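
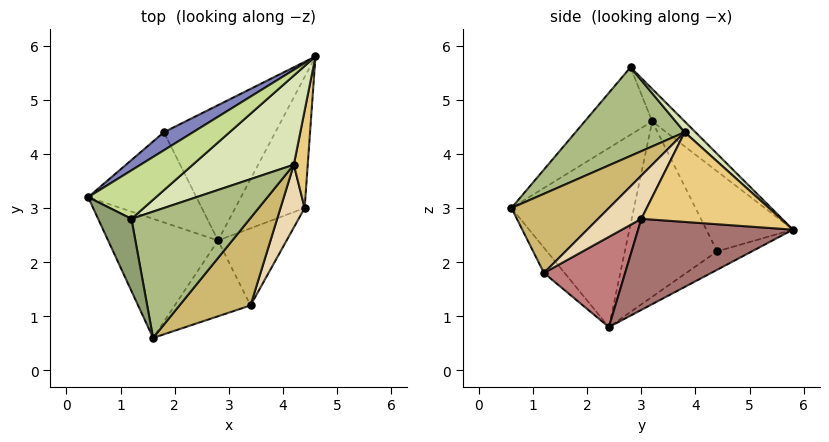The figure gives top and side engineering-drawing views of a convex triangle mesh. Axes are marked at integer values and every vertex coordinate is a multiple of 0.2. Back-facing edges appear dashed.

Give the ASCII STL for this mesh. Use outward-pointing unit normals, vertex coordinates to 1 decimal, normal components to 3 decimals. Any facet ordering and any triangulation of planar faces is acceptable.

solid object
 facet normal -0.850 -0.071 -0.522
  outer loop
   vertex 2.8 2.4 0.8
   vertex 1.6 0.6 3.0
   vertex 0.4 3.2 4.6
  endloop
 endfacet
 facet normal -0.460 0.872 0.168
  outer loop
   vertex 1.8 4.4 2.2
   vertex 0.4 3.2 4.6
   vertex 4.6 5.8 2.6
  endloop
 endfacet
 facet normal -0.850 -0.058 -0.524
  outer loop
   vertex 1.8 4.4 2.2
   vertex 2.8 2.4 0.8
   vertex 0.4 3.2 4.6
  endloop
 endfacet
 facet normal -0.140 0.520 -0.843
  outer loop
   vertex 1.8 4.4 2.2
   vertex 4.6 5.8 2.6
   vertex 2.8 2.4 0.8
  endloop
 endfacet
 facet normal -0.739 -0.566 0.365
  outer loop
   vertex 1.2 2.8 5.6
   vertex 0.4 3.2 4.6
   vertex 1.6 0.6 3.0
  endloop
 endfacet
 facet normal 0.460 -0.642 0.614
  outer loop
   vertex 1.2 2.8 5.6
   vertex 1.6 0.6 3.0
   vertex 4.2 3.8 4.4
  endloop
 endfacet
 facet normal -0.252 0.812 0.526
  outer loop
   vertex 1.2 2.8 5.6
   vertex 4.6 5.8 2.6
   vertex 0.4 3.2 4.6
  endloop
 endfacet
 facet normal 0.080 0.658 0.749
  outer loop
   vertex 1.2 2.8 5.6
   vertex 4.2 3.8 4.4
   vertex 4.6 5.8 2.6
  endloop
 endfacet
 facet normal -0.229 -0.688 -0.688
  outer loop
   vertex 3.4 1.2 1.8
   vertex 1.6 0.6 3.0
   vertex 2.8 2.4 0.8
  endloop
 endfacet
 facet normal 0.554 -0.668 0.497
  outer loop
   vertex 3.4 1.2 1.8
   vertex 4.2 3.8 4.4
   vertex 1.6 0.6 3.0
  endloop
 endfacet
 facet normal 0.986 -0.060 0.153
  outer loop
   vertex 4.4 3.0 2.8
   vertex 4.6 5.8 2.6
   vertex 4.2 3.8 4.4
  endloop
 endfacet
 facet normal 0.697 -0.603 0.389
  outer loop
   vertex 4.4 3.0 2.8
   vertex 4.2 3.8 4.4
   vertex 3.4 1.2 1.8
  endloop
 endfacet
 facet normal 0.791 -0.100 -0.603
  outer loop
   vertex 4.4 3.0 2.8
   vertex 2.8 2.4 0.8
   vertex 4.6 5.8 2.6
  endloop
 endfacet
 facet normal 0.792 -0.106 -0.602
  outer loop
   vertex 4.4 3.0 2.8
   vertex 3.4 1.2 1.8
   vertex 2.8 2.4 0.8
  endloop
 endfacet
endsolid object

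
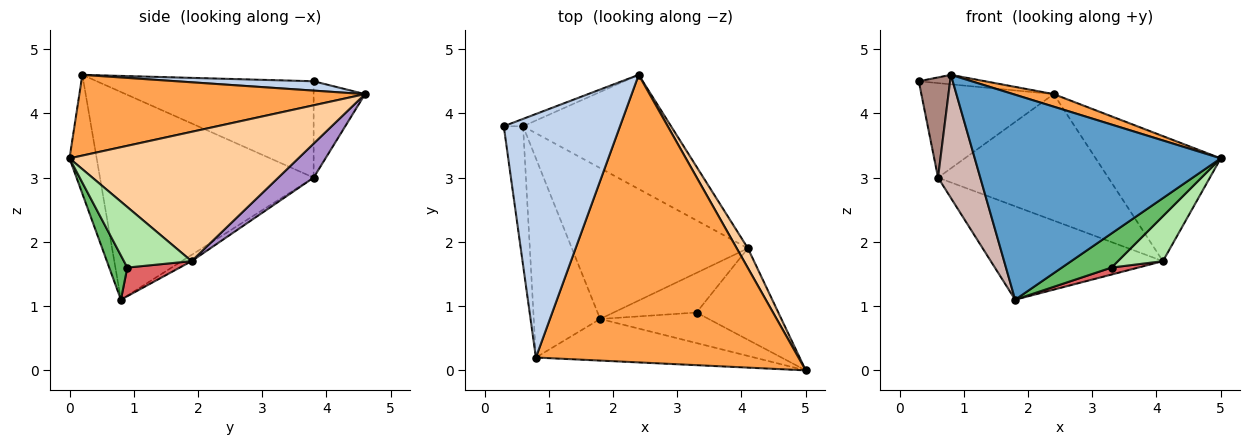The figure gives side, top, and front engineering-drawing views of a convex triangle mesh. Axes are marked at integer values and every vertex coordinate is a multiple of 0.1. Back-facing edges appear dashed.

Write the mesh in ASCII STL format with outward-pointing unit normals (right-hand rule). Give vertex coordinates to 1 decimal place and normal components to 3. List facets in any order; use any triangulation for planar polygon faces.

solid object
 facet normal -0.108 -0.974 -0.198
  outer loop
   vertex 1.8 0.8 1.1
   vertex 5.0 0.0 3.3
   vertex 0.8 0.2 4.6
  endloop
 endfacet
 facet normal 0.080 0.039 0.996
  outer loop
   vertex 2.4 4.6 4.3
   vertex 0.3 3.8 4.5
   vertex 0.8 0.2 4.6
  endloop
 endfacet
 facet normal 0.294 -0.042 0.955
  outer loop
   vertex 2.4 4.6 4.3
   vertex 0.8 0.2 4.6
   vertex 5.0 0.0 3.3
  endloop
 endfacet
 facet normal 0.875 0.478 0.076
  outer loop
   vertex 2.4 4.6 4.3
   vertex 5.0 0.0 3.3
   vertex 4.1 1.9 1.7
  endloop
 endfacet
 facet normal 0.262 -0.719 -0.643
  outer loop
   vertex 3.3 0.9 1.6
   vertex 5.0 0.0 3.3
   vertex 1.8 0.8 1.1
  endloop
 endfacet
 facet normal 0.553 -0.368 -0.748
  outer loop
   vertex 3.3 0.9 1.6
   vertex 4.1 1.9 1.7
   vertex 5.0 0.0 3.3
  endloop
 endfacet
 facet normal 0.322 -0.164 -0.932
  outer loop
   vertex 3.3 0.9 1.6
   vertex 1.8 0.8 1.1
   vertex 4.1 1.9 1.7
  endloop
 endfacet
 facet normal -0.030 0.526 -0.850
  outer loop
   vertex 0.6 3.8 3.0
   vertex 4.1 1.9 1.7
   vertex 1.8 0.8 1.1
  endloop
 endfacet
 facet normal 0.152 0.734 -0.662
  outer loop
   vertex 0.6 3.8 3.0
   vertex 2.4 4.6 4.3
   vertex 4.1 1.9 1.7
  endloop
 endfacet
 facet normal -0.361 0.930 -0.072
  outer loop
   vertex 0.6 3.8 3.0
   vertex 0.3 3.8 4.5
   vertex 2.4 4.6 4.3
  endloop
 endfacet
 facet normal -0.971 -0.140 -0.194
  outer loop
   vertex 0.6 3.8 3.0
   vertex 0.8 0.2 4.6
   vertex 0.3 3.8 4.5
  endloop
 endfacet
 facet normal -0.936 -0.185 -0.299
  outer loop
   vertex 0.6 3.8 3.0
   vertex 1.8 0.8 1.1
   vertex 0.8 0.2 4.6
  endloop
 endfacet
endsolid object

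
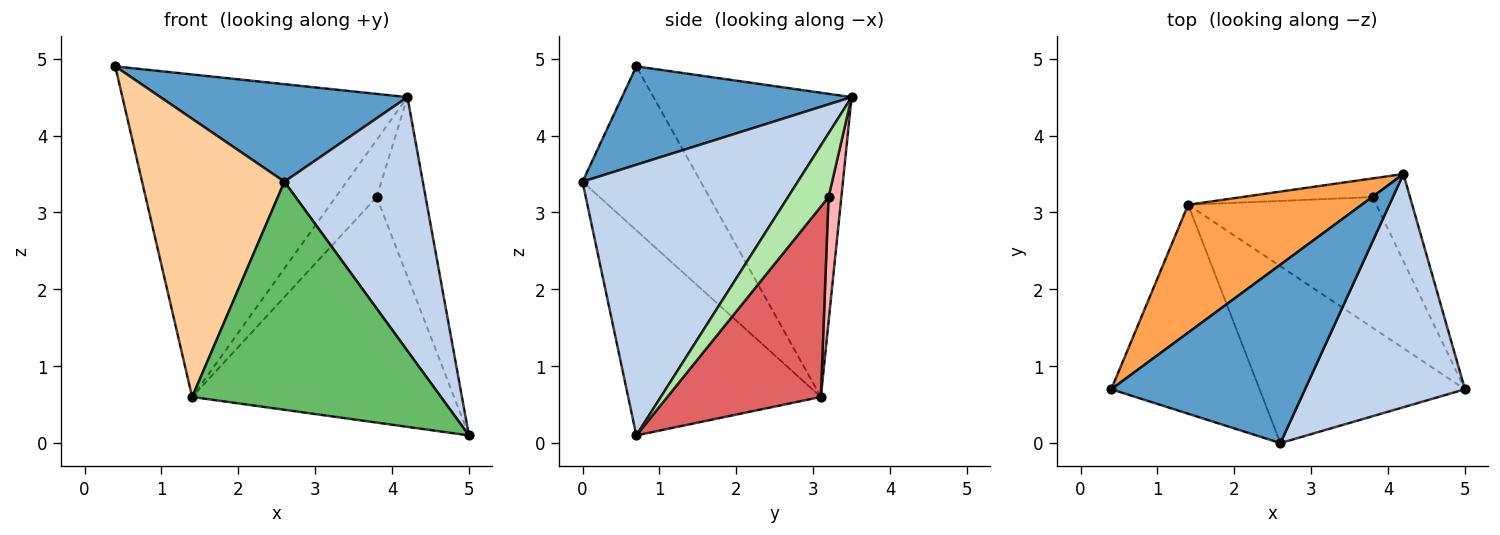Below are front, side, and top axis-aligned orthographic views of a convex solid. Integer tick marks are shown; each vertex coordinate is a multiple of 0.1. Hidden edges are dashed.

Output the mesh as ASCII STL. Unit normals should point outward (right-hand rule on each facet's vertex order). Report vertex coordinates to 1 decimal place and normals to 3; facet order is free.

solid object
 facet normal 0.407 -0.438 0.802
  outer loop
   vertex 2.6 0.0 3.4
   vertex 4.2 3.5 4.5
   vertex 0.4 0.7 4.9
  endloop
 endfacet
 facet normal 0.753 -0.484 0.445
  outer loop
   vertex 2.6 0.0 3.4
   vertex 5.0 0.7 0.1
   vertex 4.2 3.5 4.5
  endloop
 endfacet
 facet normal -0.543 0.781 0.310
  outer loop
   vertex 1.4 3.1 0.6
   vertex 0.4 0.7 4.9
   vertex 4.2 3.5 4.5
  endloop
 endfacet
 facet normal -0.553 -0.666 -0.500
  outer loop
   vertex 1.4 3.1 0.6
   vertex 2.6 0.0 3.4
   vertex 0.4 0.7 4.9
  endloop
 endfacet
 facet normal -0.522 -0.674 -0.523
  outer loop
   vertex 1.4 3.1 0.6
   vertex 5.0 0.7 0.1
   vertex 2.6 0.0 3.4
  endloop
 endfacet
 facet normal 0.598 0.721 -0.350
  outer loop
   vertex 3.8 3.2 3.2
   vertex 4.2 3.5 4.5
   vertex 5.0 0.7 0.1
  endloop
 endfacet
 facet normal 0.452 0.772 -0.447
  outer loop
   vertex 3.8 3.2 3.2
   vertex 5.0 0.7 0.1
   vertex 1.4 3.1 0.6
  endloop
 endfacet
 facet normal 0.285 0.911 -0.298
  outer loop
   vertex 3.8 3.2 3.2
   vertex 1.4 3.1 0.6
   vertex 4.2 3.5 4.5
  endloop
 endfacet
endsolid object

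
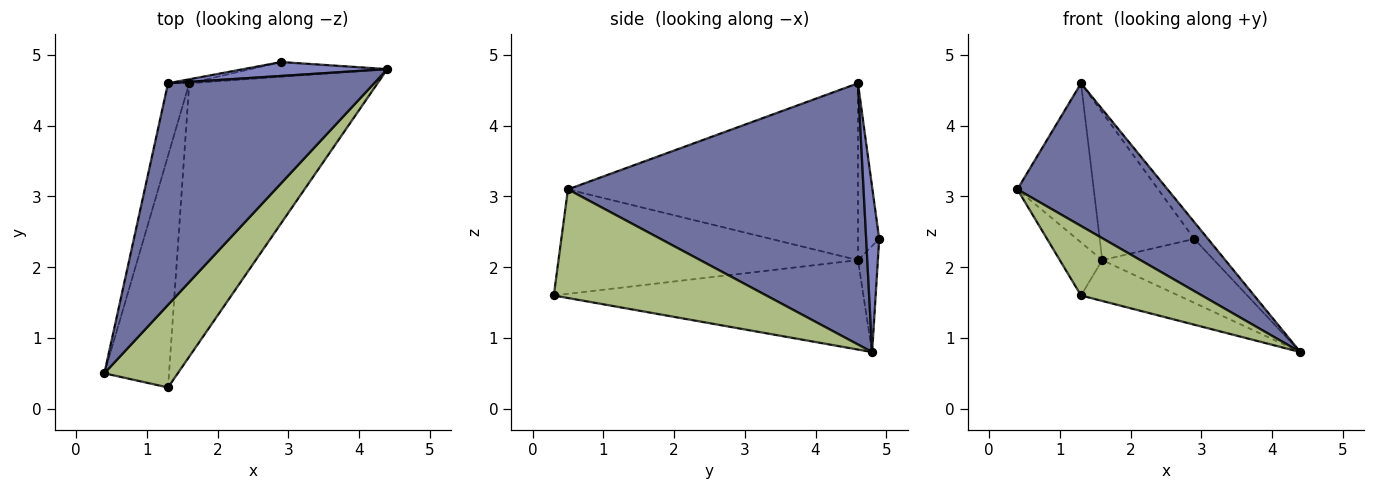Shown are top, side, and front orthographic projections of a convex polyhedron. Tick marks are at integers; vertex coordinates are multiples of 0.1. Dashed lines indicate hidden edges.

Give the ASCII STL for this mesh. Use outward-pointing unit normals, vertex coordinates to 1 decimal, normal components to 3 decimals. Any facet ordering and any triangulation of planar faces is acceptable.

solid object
 facet normal 0.729 -0.371 0.575
  outer loop
   vertex 1.3 4.6 4.6
   vertex 0.4 0.5 3.1
   vertex 4.4 4.8 0.8
  endloop
 endfacet
 facet normal 0.590 0.623 0.514
  outer loop
   vertex 2.9 4.9 2.4
   vertex 1.3 4.6 4.6
   vertex 4.4 4.8 0.8
  endloop
 endfacet
 facet normal -0.171 0.960 -0.220
  outer loop
   vertex 1.6 4.6 2.1
   vertex 2.9 4.9 2.4
   vertex 4.4 4.8 0.8
  endloop
 endfacet
 facet normal -0.961 0.253 -0.115
  outer loop
   vertex 1.6 4.6 2.1
   vertex 0.4 0.5 3.1
   vertex 1.3 4.6 4.6
  endloop
 endfacet
 facet normal -0.219 0.975 -0.026
  outer loop
   vertex 1.6 4.6 2.1
   vertex 1.3 4.6 4.6
   vertex 2.9 4.9 2.4
  endloop
 endfacet
 facet normal 0.749 -0.426 0.507
  outer loop
   vertex 1.3 0.3 1.6
   vertex 4.4 4.8 0.8
   vertex 0.4 0.5 3.1
  endloop
 endfacet
 facet normal -0.844 0.120 -0.522
  outer loop
   vertex 1.3 0.3 1.6
   vertex 0.4 0.5 3.1
   vertex 1.6 4.6 2.1
  endloop
 endfacet
 facet normal -0.425 0.134 -0.895
  outer loop
   vertex 1.3 0.3 1.6
   vertex 1.6 4.6 2.1
   vertex 4.4 4.8 0.8
  endloop
 endfacet
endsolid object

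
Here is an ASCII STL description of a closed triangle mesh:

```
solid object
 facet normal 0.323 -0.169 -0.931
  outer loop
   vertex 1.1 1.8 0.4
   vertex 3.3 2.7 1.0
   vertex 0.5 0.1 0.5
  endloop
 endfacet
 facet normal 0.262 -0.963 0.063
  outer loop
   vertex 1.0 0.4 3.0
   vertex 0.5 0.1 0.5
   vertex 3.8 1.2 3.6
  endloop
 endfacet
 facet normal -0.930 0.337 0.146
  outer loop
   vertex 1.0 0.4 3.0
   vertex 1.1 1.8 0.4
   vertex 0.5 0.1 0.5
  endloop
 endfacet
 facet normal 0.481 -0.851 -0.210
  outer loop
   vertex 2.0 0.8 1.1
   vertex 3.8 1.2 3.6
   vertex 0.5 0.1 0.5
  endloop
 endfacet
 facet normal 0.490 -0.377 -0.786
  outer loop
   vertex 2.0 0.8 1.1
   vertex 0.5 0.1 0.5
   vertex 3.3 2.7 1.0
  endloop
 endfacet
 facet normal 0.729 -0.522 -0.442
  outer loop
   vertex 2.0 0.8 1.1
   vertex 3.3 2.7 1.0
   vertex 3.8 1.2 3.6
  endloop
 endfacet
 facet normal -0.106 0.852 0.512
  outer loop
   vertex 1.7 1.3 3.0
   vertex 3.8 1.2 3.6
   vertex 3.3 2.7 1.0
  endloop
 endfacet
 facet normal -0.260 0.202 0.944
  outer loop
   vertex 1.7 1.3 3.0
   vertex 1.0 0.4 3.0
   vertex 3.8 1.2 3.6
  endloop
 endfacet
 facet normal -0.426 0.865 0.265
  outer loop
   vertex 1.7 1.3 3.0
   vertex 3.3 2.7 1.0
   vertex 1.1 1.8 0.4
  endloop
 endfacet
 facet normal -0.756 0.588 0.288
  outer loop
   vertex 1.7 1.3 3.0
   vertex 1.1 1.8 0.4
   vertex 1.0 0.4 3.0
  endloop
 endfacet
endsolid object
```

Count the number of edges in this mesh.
15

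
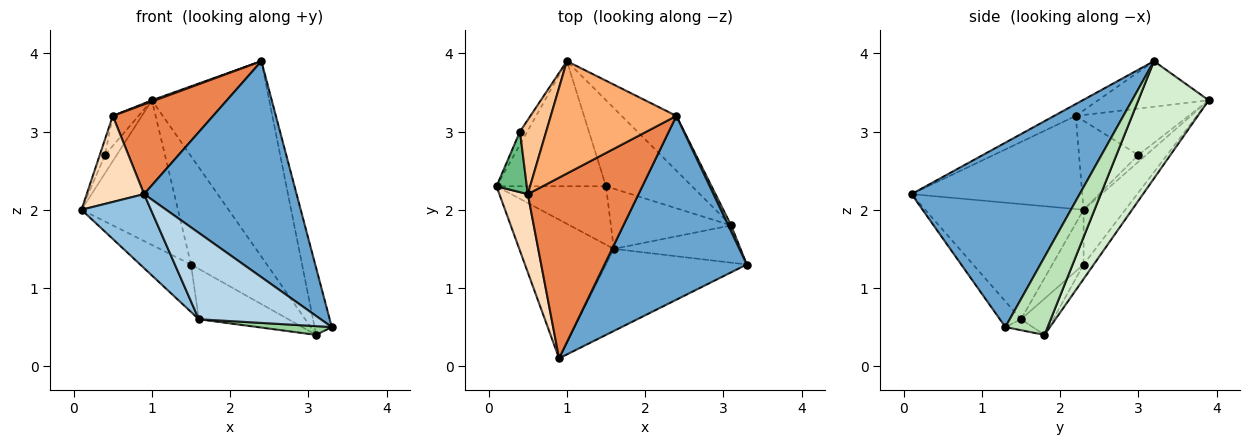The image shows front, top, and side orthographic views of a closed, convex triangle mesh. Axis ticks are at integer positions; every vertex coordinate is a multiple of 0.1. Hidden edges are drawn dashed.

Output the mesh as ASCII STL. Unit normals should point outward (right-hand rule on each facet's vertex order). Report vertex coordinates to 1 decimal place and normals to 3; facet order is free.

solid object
 facet normal 0.643 -0.583 0.496
  outer loop
   vertex 2.4 3.2 3.9
   vertex 0.9 0.1 2.2
   vertex 3.3 1.3 0.5
  endloop
 endfacet
 facet normal -0.732 -0.321 -0.601
  outer loop
   vertex 1.6 1.5 0.6
   vertex 0.9 0.1 2.2
   vertex 0.1 2.3 2.0
  endloop
 endfacet
 facet normal -0.125 -0.719 -0.684
  outer loop
   vertex 1.6 1.5 0.6
   vertex 3.3 1.3 0.5
   vertex 0.9 0.1 2.2
  endloop
 endfacet
 facet normal -0.477 0.715 -0.511
  outer loop
   vertex 0.4 3.0 2.7
   vertex 1.0 3.9 3.4
   vertex 0.1 2.3 2.0
  endloop
 endfacet
 facet normal -0.095 -0.443 0.892
  outer loop
   vertex 0.5 2.2 3.2
   vertex 0.9 0.1 2.2
   vertex 2.4 3.2 3.9
  endloop
 endfacet
 facet normal -0.341 -0.010 0.940
  outer loop
   vertex 0.5 2.2 3.2
   vertex 2.4 3.2 3.9
   vertex 1.0 3.9 3.4
  endloop
 endfacet
 facet normal -0.854 0.195 0.482
  outer loop
   vertex 0.5 2.2 3.2
   vertex 1.0 3.9 3.4
   vertex 0.4 3.0 2.7
  endloop
 endfacet
 facet normal -0.911 -0.306 0.278
  outer loop
   vertex 0.5 2.2 3.2
   vertex 0.1 2.3 2.0
   vertex 0.9 0.1 2.2
  endloop
 endfacet
 facet normal -0.943 0.083 0.321
  outer loop
   vertex 0.5 2.2 3.2
   vertex 0.4 3.0 2.7
   vertex 0.1 2.3 2.0
  endloop
 endfacet
 facet normal -0.084 -0.228 -0.970
  outer loop
   vertex 3.1 1.8 0.4
   vertex 3.3 1.3 0.5
   vertex 1.6 1.5 0.6
  endloop
 endfacet
 facet normal 0.926 0.377 0.034
  outer loop
   vertex 3.1 1.8 0.4
   vertex 2.4 3.2 3.9
   vertex 3.3 1.3 0.5
  endloop
 endfacet
 facet normal 0.500 0.834 -0.233
  outer loop
   vertex 3.1 1.8 0.4
   vertex 1.0 3.9 3.4
   vertex 2.4 3.2 3.9
  endloop
 endfacet
 facet normal -0.104 0.779 -0.618
  outer loop
   vertex 1.5 2.3 1.3
   vertex 1.0 3.9 3.4
   vertex 3.1 1.8 0.4
  endloop
 endfacet
 facet normal -0.225 0.626 -0.747
  outer loop
   vertex 1.5 2.3 1.3
   vertex 3.1 1.8 0.4
   vertex 1.6 1.5 0.6
  endloop
 endfacet
 facet normal -0.311 0.719 -0.622
  outer loop
   vertex 1.5 2.3 1.3
   vertex 0.1 2.3 2.0
   vertex 1.0 3.9 3.4
  endloop
 endfacet
 facet normal -0.362 0.588 -0.724
  outer loop
   vertex 1.5 2.3 1.3
   vertex 1.6 1.5 0.6
   vertex 0.1 2.3 2.0
  endloop
 endfacet
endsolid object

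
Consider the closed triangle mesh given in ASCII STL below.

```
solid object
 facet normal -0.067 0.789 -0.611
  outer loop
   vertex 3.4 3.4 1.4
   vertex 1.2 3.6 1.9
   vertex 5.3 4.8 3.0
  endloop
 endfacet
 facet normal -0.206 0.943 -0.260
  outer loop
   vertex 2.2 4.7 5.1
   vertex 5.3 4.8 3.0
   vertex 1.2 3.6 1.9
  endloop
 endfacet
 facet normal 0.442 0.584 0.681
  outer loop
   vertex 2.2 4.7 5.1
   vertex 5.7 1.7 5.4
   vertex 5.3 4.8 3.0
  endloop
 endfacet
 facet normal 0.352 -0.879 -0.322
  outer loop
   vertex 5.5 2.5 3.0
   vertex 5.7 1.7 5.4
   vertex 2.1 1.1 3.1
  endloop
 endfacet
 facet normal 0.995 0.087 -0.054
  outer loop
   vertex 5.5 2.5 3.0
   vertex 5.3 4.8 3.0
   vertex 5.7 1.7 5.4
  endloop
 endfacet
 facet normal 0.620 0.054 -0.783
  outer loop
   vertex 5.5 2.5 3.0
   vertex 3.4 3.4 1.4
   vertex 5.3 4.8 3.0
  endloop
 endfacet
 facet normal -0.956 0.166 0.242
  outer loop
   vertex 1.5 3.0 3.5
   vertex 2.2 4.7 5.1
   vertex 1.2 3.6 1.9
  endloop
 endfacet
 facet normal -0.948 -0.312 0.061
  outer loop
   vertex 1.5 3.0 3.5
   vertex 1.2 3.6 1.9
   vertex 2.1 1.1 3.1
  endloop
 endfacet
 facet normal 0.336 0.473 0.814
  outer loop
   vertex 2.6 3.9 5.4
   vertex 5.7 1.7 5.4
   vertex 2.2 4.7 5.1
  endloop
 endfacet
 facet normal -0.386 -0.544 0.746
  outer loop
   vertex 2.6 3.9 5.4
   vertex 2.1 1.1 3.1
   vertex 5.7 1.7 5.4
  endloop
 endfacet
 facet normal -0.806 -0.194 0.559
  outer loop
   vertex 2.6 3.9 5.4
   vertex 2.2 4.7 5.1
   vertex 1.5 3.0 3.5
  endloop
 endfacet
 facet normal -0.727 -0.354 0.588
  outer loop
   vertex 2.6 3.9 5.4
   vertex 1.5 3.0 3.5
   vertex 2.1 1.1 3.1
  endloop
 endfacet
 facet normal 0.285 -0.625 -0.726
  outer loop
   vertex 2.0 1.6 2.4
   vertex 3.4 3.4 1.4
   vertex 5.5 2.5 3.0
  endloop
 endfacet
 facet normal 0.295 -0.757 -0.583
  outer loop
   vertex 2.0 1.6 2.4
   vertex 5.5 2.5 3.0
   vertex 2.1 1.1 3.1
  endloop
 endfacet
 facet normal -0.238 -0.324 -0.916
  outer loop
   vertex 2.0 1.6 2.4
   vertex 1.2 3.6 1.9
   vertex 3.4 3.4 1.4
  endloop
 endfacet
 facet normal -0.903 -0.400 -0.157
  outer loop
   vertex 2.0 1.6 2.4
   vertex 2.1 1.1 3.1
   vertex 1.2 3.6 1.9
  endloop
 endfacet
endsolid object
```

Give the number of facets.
16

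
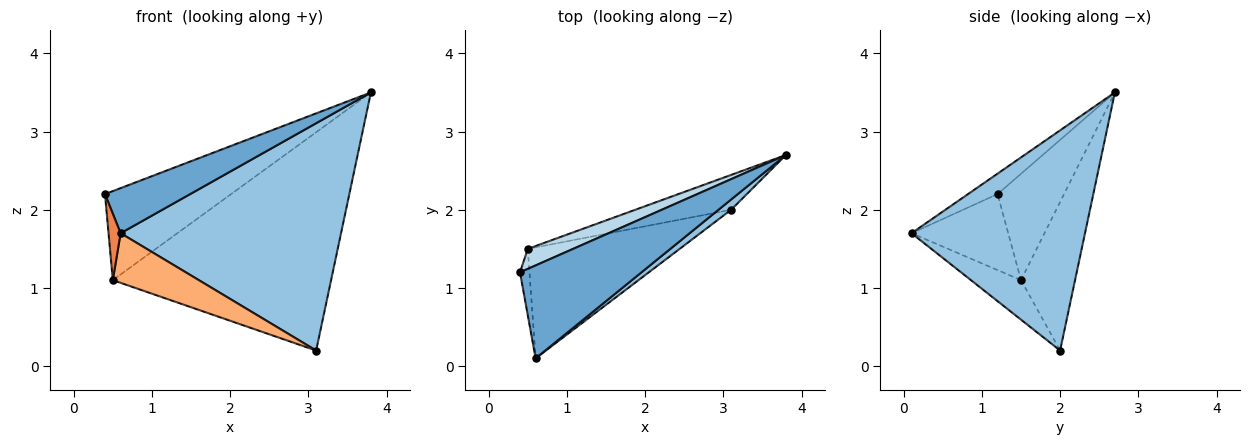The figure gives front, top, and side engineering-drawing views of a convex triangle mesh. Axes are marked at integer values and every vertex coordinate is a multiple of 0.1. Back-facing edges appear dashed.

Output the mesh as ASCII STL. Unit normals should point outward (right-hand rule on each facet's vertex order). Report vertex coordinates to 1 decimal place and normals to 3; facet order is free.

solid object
 facet normal -0.150 -0.432 0.890
  outer loop
   vertex 0.6 0.1 1.7
   vertex 3.8 2.7 3.5
   vertex 0.4 1.2 2.2
  endloop
 endfacet
 facet normal 0.618 -0.785 0.035
  outer loop
   vertex 3.1 2.0 0.2
   vertex 3.8 2.7 3.5
   vertex 0.6 0.1 1.7
  endloop
 endfacet
 facet normal -0.457 0.868 0.195
  outer loop
   vertex 0.5 1.5 1.1
   vertex 0.4 1.2 2.2
   vertex 3.8 2.7 3.5
  endloop
 endfacet
 facet normal -0.237 0.959 -0.153
  outer loop
   vertex 0.5 1.5 1.1
   vertex 3.8 2.7 3.5
   vertex 3.1 2.0 0.2
  endloop
 endfacet
 facet normal -0.985 -0.123 -0.123
  outer loop
   vertex 0.5 1.5 1.1
   vertex 0.6 0.1 1.7
   vertex 0.4 1.2 2.2
  endloop
 endfacet
 facet normal -0.231 -0.397 -0.888
  outer loop
   vertex 0.5 1.5 1.1
   vertex 3.1 2.0 0.2
   vertex 0.6 0.1 1.7
  endloop
 endfacet
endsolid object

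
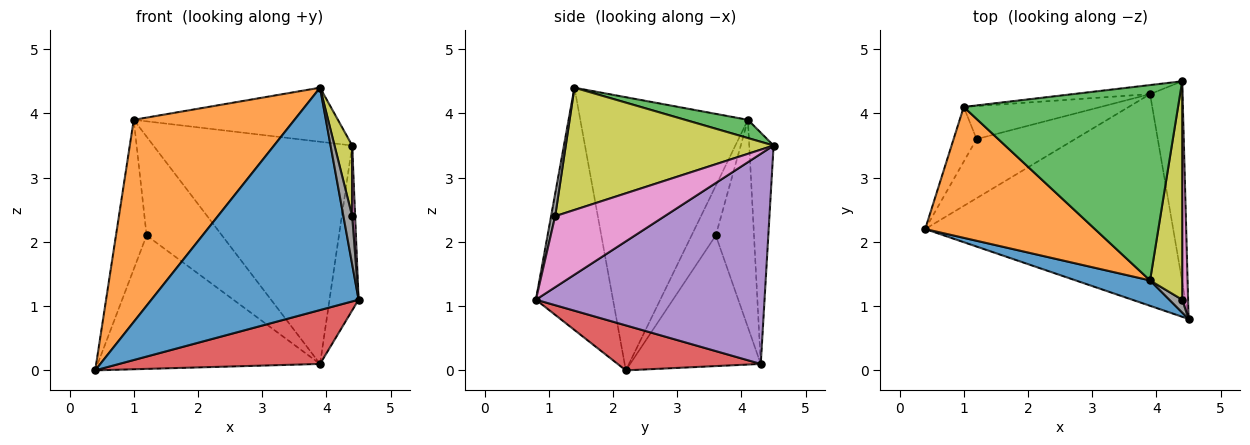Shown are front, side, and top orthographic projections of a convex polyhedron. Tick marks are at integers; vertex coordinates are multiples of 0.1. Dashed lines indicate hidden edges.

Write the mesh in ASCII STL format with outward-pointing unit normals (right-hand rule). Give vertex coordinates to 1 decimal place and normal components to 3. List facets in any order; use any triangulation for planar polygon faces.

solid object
 facet normal -0.347 -0.932 0.106
  outer loop
   vertex 3.9 1.4 4.4
   vertex 0.4 2.2 0.0
   vertex 4.5 0.8 1.1
  endloop
 endfacet
 facet normal -0.659 -0.632 0.409
  outer loop
   vertex 1.0 4.1 3.9
   vertex 0.4 2.2 0.0
   vertex 3.9 1.4 4.4
  endloop
 endfacet
 facet normal 0.082 0.266 0.961
  outer loop
   vertex 1.0 4.1 3.9
   vertex 3.9 1.4 4.4
   vertex 4.4 4.5 3.5
  endloop
 endfacet
 facet normal 0.173 -0.243 -0.954
  outer loop
   vertex 3.9 4.3 0.1
   vertex 4.5 0.8 1.1
   vertex 0.4 2.2 0.0
  endloop
 endfacet
 facet normal 0.981 0.125 -0.152
  outer loop
   vertex 3.9 4.3 0.1
   vertex 4.4 4.5 3.5
   vertex 4.5 0.8 1.1
  endloop
 endfacet
 facet normal -0.121 0.992 -0.040
  outer loop
   vertex 3.9 4.3 0.1
   vertex 1.0 4.1 3.9
   vertex 4.4 4.5 3.5
  endloop
 endfacet
 facet normal 0.996 -0.027 0.083
  outer loop
   vertex 4.4 1.1 2.4
   vertex 4.5 0.8 1.1
   vertex 4.4 4.5 3.5
  endloop
 endfacet
 facet normal 0.411 -0.881 0.235
  outer loop
   vertex 4.4 1.1 2.4
   vertex 3.9 1.4 4.4
   vertex 4.5 0.8 1.1
  endloop
 endfacet
 facet normal 0.964 -0.082 0.253
  outer loop
   vertex 4.4 1.1 2.4
   vertex 4.4 4.5 3.5
   vertex 3.9 1.4 4.4
  endloop
 endfacet
 facet normal -0.596 0.754 -0.276
  outer loop
   vertex 1.2 3.6 2.1
   vertex 0.4 2.2 0.0
   vertex 1.0 4.1 3.9
  endloop
 endfacet
 facet normal -0.473 0.806 -0.357
  outer loop
   vertex 1.2 3.6 2.1
   vertex 3.9 4.3 0.1
   vertex 0.4 2.2 0.0
  endloop
 endfacet
 facet normal -0.433 0.855 -0.286
  outer loop
   vertex 1.2 3.6 2.1
   vertex 1.0 4.1 3.9
   vertex 3.9 4.3 0.1
  endloop
 endfacet
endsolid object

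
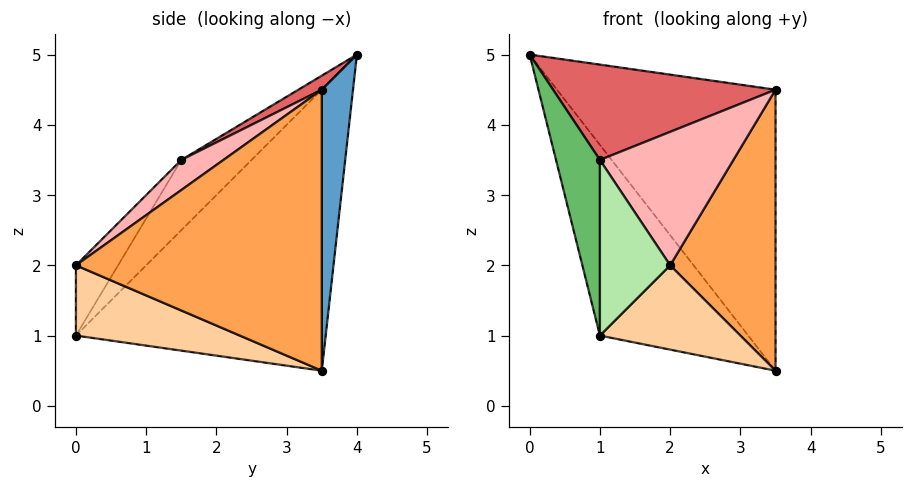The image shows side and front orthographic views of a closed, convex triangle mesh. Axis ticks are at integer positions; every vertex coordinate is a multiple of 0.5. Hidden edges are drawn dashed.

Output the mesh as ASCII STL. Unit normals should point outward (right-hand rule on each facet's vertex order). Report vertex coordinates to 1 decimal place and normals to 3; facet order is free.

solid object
 facet normal 0.141 0.990 0.000
  outer loop
   vertex 3.5 3.5 0.5
   vertex 0.0 4.0 5.0
   vertex 3.5 3.5 4.5
  endloop
 endfacet
 facet normal -0.696 0.413 -0.587
  outer loop
   vertex 3.5 3.5 0.5
   vertex 1.0 0.0 1.0
   vertex 0.0 4.0 5.0
  endloop
 endfacet
 facet normal 0.919 -0.394 0.000
  outer loop
   vertex 2.0 0.0 2.0
   vertex 3.5 3.5 0.5
   vertex 3.5 3.5 4.5
  endloop
 endfacet
 facet normal 0.605 -0.518 -0.605
  outer loop
   vertex 2.0 0.0 2.0
   vertex 1.0 0.0 1.0
   vertex 3.5 3.5 0.5
  endloop
 endfacet
 facet normal -0.808 -0.505 0.303
  outer loop
   vertex 1.0 1.5 3.5
   vertex 0.0 4.0 5.0
   vertex 1.0 0.0 1.0
  endloop
 endfacet
 facet normal -0.457 -0.762 0.457
  outer loop
   vertex 1.0 1.5 3.5
   vertex 1.0 0.0 1.0
   vertex 2.0 0.0 2.0
  endloop
 endfacet
 facet normal 0.052 -0.498 0.865
  outer loop
   vertex 1.0 1.5 3.5
   vertex 3.5 3.5 4.5
   vertex 0.0 4.0 5.0
  endloop
 endfacet
 facet normal 0.197 -0.624 0.756
  outer loop
   vertex 1.0 1.5 3.5
   vertex 2.0 0.0 2.0
   vertex 3.5 3.5 4.5
  endloop
 endfacet
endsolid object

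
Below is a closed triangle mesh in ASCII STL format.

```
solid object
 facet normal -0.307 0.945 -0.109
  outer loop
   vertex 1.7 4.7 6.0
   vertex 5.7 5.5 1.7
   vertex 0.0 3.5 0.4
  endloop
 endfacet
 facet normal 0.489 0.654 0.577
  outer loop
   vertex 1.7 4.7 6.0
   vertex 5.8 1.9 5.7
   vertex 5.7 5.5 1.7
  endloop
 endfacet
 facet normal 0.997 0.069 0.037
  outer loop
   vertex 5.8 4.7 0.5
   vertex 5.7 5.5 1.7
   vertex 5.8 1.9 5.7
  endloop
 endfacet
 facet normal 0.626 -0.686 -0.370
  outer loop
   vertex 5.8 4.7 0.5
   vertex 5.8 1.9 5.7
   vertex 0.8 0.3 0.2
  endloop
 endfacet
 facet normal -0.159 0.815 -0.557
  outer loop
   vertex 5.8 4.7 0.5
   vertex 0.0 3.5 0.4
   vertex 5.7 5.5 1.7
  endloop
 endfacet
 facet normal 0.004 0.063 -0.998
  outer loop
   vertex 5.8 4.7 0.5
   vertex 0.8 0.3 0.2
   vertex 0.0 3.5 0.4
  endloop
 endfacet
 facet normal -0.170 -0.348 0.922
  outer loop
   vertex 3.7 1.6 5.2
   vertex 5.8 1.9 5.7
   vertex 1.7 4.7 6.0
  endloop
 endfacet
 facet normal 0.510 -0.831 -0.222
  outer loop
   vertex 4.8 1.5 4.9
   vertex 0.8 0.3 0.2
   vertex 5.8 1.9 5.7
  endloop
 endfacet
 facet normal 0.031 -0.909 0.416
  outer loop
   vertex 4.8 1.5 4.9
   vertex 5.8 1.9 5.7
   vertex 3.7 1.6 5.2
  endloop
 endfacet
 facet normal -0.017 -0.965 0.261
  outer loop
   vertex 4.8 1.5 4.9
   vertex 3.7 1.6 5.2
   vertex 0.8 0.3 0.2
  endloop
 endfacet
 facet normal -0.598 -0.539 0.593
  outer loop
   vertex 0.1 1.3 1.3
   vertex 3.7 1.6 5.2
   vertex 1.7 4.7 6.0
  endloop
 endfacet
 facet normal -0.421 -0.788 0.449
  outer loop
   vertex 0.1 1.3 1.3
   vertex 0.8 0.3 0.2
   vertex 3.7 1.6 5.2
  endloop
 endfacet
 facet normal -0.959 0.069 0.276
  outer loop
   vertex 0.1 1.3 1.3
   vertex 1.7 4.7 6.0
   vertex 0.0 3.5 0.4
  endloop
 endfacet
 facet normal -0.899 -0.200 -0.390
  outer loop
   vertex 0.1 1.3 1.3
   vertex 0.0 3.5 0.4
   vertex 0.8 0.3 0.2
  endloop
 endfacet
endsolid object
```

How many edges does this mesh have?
21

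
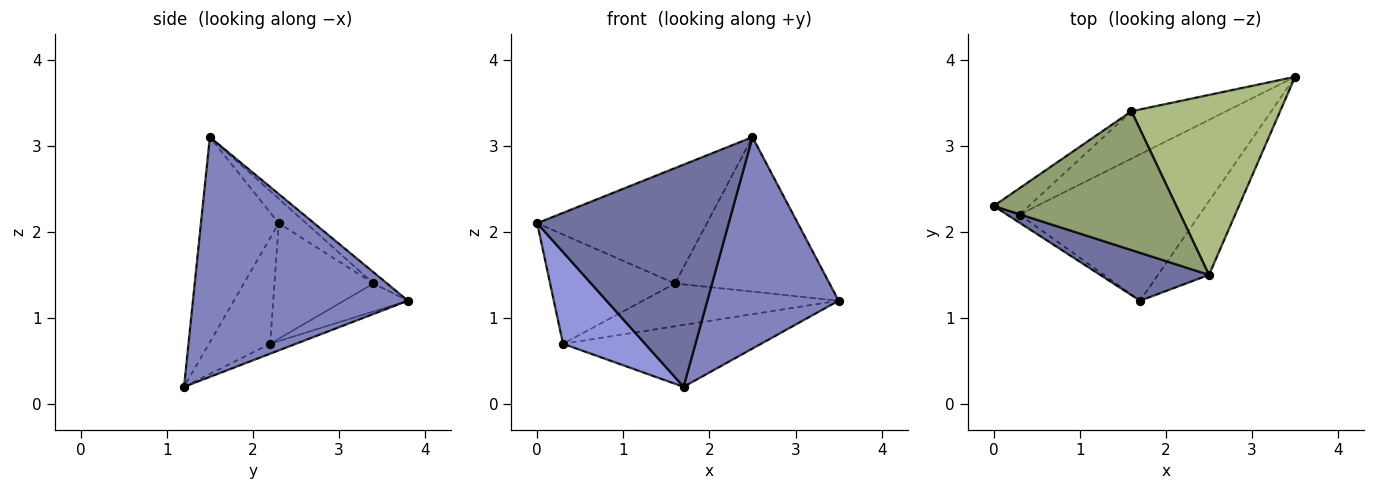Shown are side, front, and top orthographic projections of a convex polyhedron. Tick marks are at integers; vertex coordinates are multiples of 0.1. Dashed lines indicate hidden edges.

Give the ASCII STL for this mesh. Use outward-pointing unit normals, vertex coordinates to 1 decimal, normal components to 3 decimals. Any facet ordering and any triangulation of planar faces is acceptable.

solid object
 facet normal -0.369 -0.909 0.196
  outer loop
   vertex 1.7 1.2 0.2
   vertex 2.5 1.5 3.1
   vertex 0.0 2.3 2.1
  endloop
 endfacet
 facet normal 0.840 -0.513 -0.179
  outer loop
   vertex 1.7 1.2 0.2
   vertex 3.5 3.8 1.2
   vertex 2.5 1.5 3.1
  endloop
 endfacet
 facet normal -0.596 -0.800 -0.071
  outer loop
   vertex 0.3 2.2 0.7
   vertex 1.7 1.2 0.2
   vertex 0.0 2.3 2.1
  endloop
 endfacet
 facet normal -0.051 0.389 -0.920
  outer loop
   vertex 0.3 2.2 0.7
   vertex 3.5 3.8 1.2
   vertex 1.7 1.2 0.2
  endloop
 endfacet
 facet normal -0.102 0.636 0.765
  outer loop
   vertex 1.6 3.4 1.4
   vertex 0.0 2.3 2.1
   vertex 2.5 1.5 3.1
  endloop
 endfacet
 facet normal -0.057 0.651 0.757
  outer loop
   vertex 1.6 3.4 1.4
   vertex 2.5 1.5 3.1
   vertex 3.5 3.8 1.2
  endloop
 endfacet
 facet normal -0.611 0.770 -0.186
  outer loop
   vertex 1.6 3.4 1.4
   vertex 0.3 2.2 0.7
   vertex 0.0 2.3 2.1
  endloop
 endfacet
 facet normal -0.214 0.655 -0.725
  outer loop
   vertex 1.6 3.4 1.4
   vertex 3.5 3.8 1.2
   vertex 0.3 2.2 0.7
  endloop
 endfacet
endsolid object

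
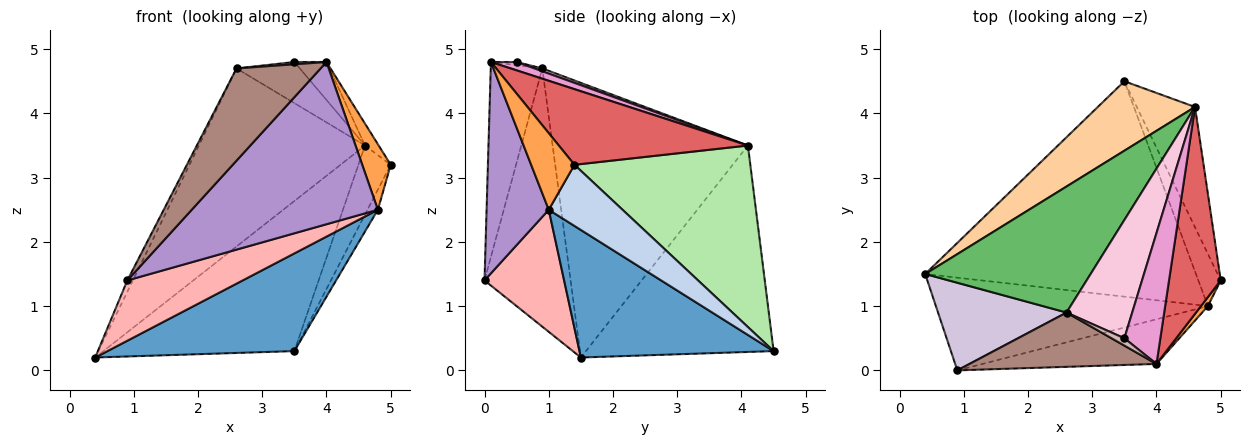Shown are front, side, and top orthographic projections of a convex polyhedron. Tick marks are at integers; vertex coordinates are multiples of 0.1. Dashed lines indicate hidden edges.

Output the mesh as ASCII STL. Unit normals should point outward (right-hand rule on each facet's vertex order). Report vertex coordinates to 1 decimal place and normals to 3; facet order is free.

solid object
 facet normal 0.394 -0.380 -0.837
  outer loop
   vertex 4.8 1.0 2.5
   vertex 0.4 1.5 0.2
   vertex 3.5 4.5 0.3
  endloop
 endfacet
 facet normal 0.931 0.131 -0.341
  outer loop
   vertex 4.8 1.0 2.5
   vertex 3.5 4.5 0.3
   vertex 5.0 1.4 3.2
  endloop
 endfacet
 facet normal 0.833 -0.548 0.075
  outer loop
   vertex 4.8 1.0 2.5
   vertex 5.0 1.4 3.2
   vertex 4.0 0.1 4.8
  endloop
 endfacet
 facet normal -0.666 0.677 0.313
  outer loop
   vertex 4.6 4.1 3.5
   vertex 3.5 4.5 0.3
   vertex 0.4 1.5 0.2
  endloop
 endfacet
 facet normal -0.692 0.589 0.417
  outer loop
   vertex 4.6 4.1 3.5
   vertex 0.4 1.5 0.2
   vertex 2.6 0.9 4.7
  endloop
 endfacet
 facet normal 0.938 0.172 -0.301
  outer loop
   vertex 4.6 4.1 3.5
   vertex 5.0 1.4 3.2
   vertex 3.5 4.5 0.3
  endloop
 endfacet
 facet normal 0.824 0.059 0.563
  outer loop
   vertex 4.6 4.1 3.5
   vertex 4.0 0.1 4.8
   vertex 5.0 1.4 3.2
  endloop
 endfacet
 facet normal 0.352 -0.510 -0.785
  outer loop
   vertex 0.9 0.0 1.4
   vertex 0.4 1.5 0.2
   vertex 4.8 1.0 2.5
  endloop
 endfacet
 facet normal 0.307 -0.918 -0.252
  outer loop
   vertex 0.9 0.0 1.4
   vertex 4.8 1.0 2.5
   vertex 4.0 0.1 4.8
  endloop
 endfacet
 facet normal -0.894 0.058 0.445
  outer loop
   vertex 0.9 0.0 1.4
   vertex 2.6 0.9 4.7
   vertex 0.4 1.5 0.2
  endloop
 endfacet
 facet normal -0.467 -0.762 0.449
  outer loop
   vertex 0.9 0.0 1.4
   vertex 4.0 0.1 4.8
   vertex 2.6 0.9 4.7
  endloop
 endfacet
 facet normal -0.232 -0.290 0.928
  outer loop
   vertex 3.5 0.5 4.8
   vertex 2.6 0.9 4.7
   vertex 4.0 0.1 4.8
  endloop
 endfacet
 facet normal 0.218 0.272 0.937
  outer loop
   vertex 3.5 0.5 4.8
   vertex 4.0 0.1 4.8
   vertex 4.6 4.1 3.5
  endloop
 endfacet
 facet normal 0.041 0.328 0.944
  outer loop
   vertex 3.5 0.5 4.8
   vertex 4.6 4.1 3.5
   vertex 2.6 0.9 4.7
  endloop
 endfacet
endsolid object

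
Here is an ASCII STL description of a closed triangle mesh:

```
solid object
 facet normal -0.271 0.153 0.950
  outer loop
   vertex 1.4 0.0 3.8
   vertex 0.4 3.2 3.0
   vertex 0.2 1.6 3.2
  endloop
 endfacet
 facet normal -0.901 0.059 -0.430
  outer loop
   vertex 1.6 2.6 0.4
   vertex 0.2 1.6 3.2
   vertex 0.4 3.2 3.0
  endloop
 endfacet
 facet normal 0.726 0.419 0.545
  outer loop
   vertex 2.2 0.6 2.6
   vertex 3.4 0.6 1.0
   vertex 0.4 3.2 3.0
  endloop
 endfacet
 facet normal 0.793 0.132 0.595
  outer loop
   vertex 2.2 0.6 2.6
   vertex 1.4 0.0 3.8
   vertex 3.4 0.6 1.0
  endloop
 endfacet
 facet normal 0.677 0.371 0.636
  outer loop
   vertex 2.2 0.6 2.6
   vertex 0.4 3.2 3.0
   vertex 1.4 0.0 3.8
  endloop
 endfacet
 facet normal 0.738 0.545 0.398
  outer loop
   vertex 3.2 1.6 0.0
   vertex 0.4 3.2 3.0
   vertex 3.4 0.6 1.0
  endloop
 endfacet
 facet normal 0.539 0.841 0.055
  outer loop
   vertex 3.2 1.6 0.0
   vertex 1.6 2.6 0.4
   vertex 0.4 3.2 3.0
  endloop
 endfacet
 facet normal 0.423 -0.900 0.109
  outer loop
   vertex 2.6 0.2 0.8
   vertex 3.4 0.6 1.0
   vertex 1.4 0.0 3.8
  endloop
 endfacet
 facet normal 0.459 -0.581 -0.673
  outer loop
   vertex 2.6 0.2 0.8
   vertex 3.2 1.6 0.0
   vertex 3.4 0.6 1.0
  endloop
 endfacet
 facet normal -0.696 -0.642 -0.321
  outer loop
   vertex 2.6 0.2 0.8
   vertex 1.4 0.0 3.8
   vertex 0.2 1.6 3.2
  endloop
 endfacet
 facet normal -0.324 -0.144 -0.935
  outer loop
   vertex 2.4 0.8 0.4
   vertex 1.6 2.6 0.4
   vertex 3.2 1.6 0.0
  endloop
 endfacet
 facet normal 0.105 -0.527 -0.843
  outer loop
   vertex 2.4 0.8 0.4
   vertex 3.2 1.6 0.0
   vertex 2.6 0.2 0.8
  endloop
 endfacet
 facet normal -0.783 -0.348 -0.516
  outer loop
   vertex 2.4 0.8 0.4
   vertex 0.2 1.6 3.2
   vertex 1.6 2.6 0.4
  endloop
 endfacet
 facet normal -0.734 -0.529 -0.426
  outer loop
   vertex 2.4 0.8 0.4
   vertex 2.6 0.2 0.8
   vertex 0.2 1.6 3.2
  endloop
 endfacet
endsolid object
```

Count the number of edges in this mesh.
21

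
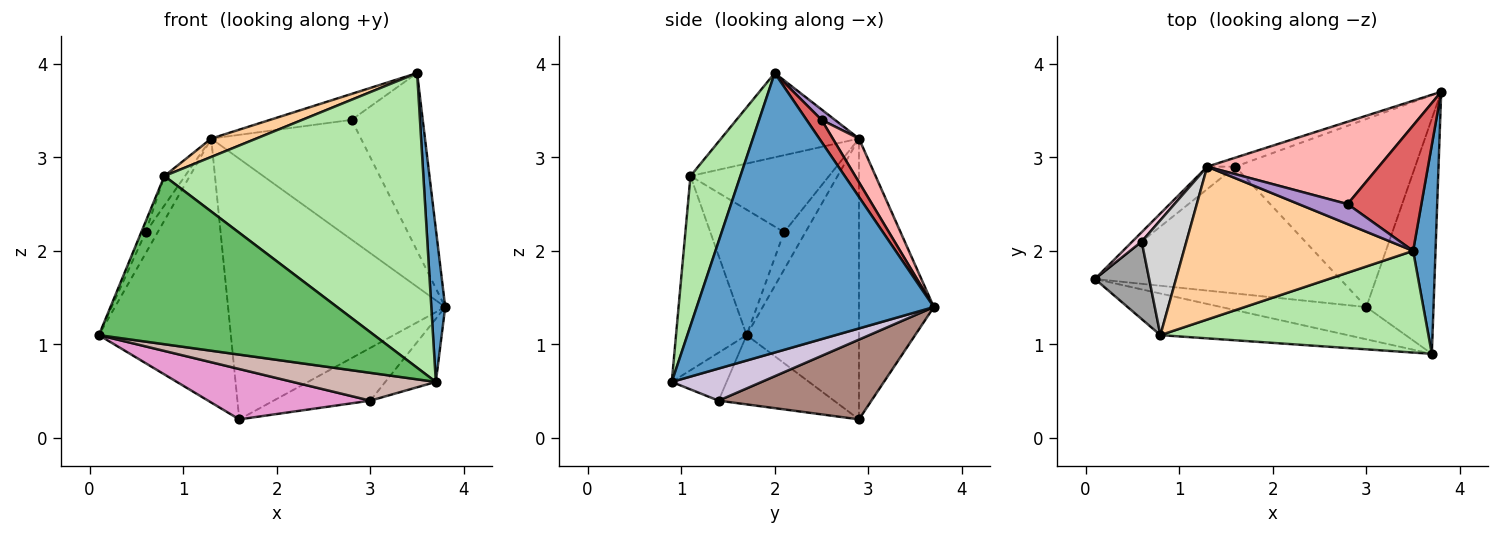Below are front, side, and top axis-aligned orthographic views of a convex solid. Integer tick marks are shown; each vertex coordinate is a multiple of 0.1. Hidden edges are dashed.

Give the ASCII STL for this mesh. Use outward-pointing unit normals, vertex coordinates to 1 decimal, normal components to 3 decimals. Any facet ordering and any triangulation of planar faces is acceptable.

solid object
 facet normal 0.995 -0.058 0.080
  outer loop
   vertex 3.5 2.0 3.9
   vertex 3.7 0.9 0.6
   vertex 3.8 3.7 1.4
  endloop
 endfacet
 facet normal -0.647 0.760 -0.065
  outer loop
   vertex 1.6 2.9 0.2
   vertex 0.1 1.7 1.1
   vertex 1.3 2.9 3.2
  endloop
 endfacet
 facet normal -0.326 0.945 -0.033
  outer loop
   vertex 1.6 2.9 0.2
   vertex 1.3 2.9 3.2
   vertex 3.8 3.7 1.4
  endloop
 endfacet
 facet normal -0.343 -0.112 0.933
  outer loop
   vertex 0.8 1.1 2.8
   vertex 3.5 2.0 3.9
   vertex 1.3 2.9 3.2
  endloop
 endfacet
 facet normal -0.242 -0.942 -0.233
  outer loop
   vertex 0.8 1.1 2.8
   vertex 0.1 1.7 1.1
   vertex 3.7 0.9 0.6
  endloop
 endfacet
 facet normal 0.179 -0.930 0.321
  outer loop
   vertex 0.8 1.1 2.8
   vertex 3.7 0.9 0.6
   vertex 3.5 2.0 3.9
  endloop
 endfacet
 facet normal 0.170 0.805 0.568
  outer loop
   vertex 2.8 2.5 3.4
   vertex 3.5 2.0 3.9
   vertex 3.8 3.7 1.4
  endloop
 endfacet
 facet normal 0.143 0.816 0.561
  outer loop
   vertex 2.8 2.5 3.4
   vertex 3.8 3.7 1.4
   vertex 1.3 2.9 3.2
  endloop
 endfacet
 facet normal 0.129 0.786 0.605
  outer loop
   vertex 2.8 2.5 3.4
   vertex 1.3 2.9 3.2
   vertex 3.5 2.0 3.9
  endloop
 endfacet
 facet normal 0.419 0.236 -0.877
  outer loop
   vertex 3.0 1.4 0.4
   vertex 3.8 3.7 1.4
   vertex 3.7 0.9 0.6
  endloop
 endfacet
 facet normal 0.393 0.248 -0.885
  outer loop
   vertex 3.0 1.4 0.4
   vertex 1.6 2.9 0.2
   vertex 3.8 3.7 1.4
  endloop
 endfacet
 facet normal -0.243 -0.634 -0.734
  outer loop
   vertex 3.0 1.4 0.4
   vertex 3.7 0.9 0.6
   vertex 0.1 1.7 1.1
  endloop
 endfacet
 facet normal -0.254 -0.357 -0.899
  outer loop
   vertex 3.0 1.4 0.4
   vertex 0.1 1.7 1.1
   vertex 1.6 2.9 0.2
  endloop
 endfacet
 facet normal -0.852 0.479 0.213
  outer loop
   vertex 0.6 2.1 2.2
   vertex 1.3 2.9 3.2
   vertex 0.1 1.7 1.1
  endloop
 endfacet
 facet normal -0.916 0.055 0.397
  outer loop
   vertex 0.6 2.1 2.2
   vertex 0.1 1.7 1.1
   vertex 0.8 1.1 2.8
  endloop
 endfacet
 facet normal -0.858 0.127 0.498
  outer loop
   vertex 0.6 2.1 2.2
   vertex 0.8 1.1 2.8
   vertex 1.3 2.9 3.2
  endloop
 endfacet
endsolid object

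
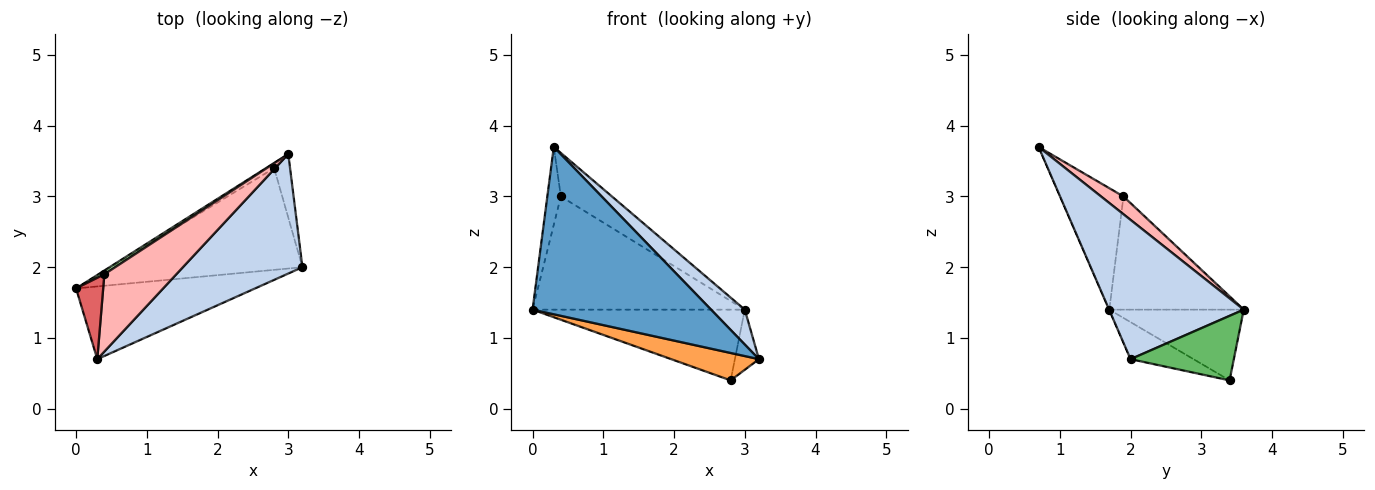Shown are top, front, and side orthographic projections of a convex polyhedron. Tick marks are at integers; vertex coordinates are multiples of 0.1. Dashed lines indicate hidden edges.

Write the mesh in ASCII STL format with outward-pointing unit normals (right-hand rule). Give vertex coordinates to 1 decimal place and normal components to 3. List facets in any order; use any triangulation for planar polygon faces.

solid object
 facet normal -0.001 -0.917 -0.399
  outer loop
   vertex 0.3 0.7 3.7
   vertex 0.0 1.7 1.4
   vertex 3.2 2.0 0.7
  endloop
 endfacet
 facet normal 0.746 -0.187 0.640
  outer loop
   vertex 0.3 0.7 3.7
   vertex 3.2 2.0 0.7
   vertex 3.0 3.6 1.4
  endloop
 endfacet
 facet normal -0.184 -0.256 -0.949
  outer loop
   vertex 2.8 3.4 0.4
   vertex 3.2 2.0 0.7
   vertex 0.0 1.7 1.4
  endloop
 endfacet
 facet normal -0.534 0.843 -0.062
  outer loop
   vertex 2.8 3.4 0.4
   vertex 0.0 1.7 1.4
   vertex 3.0 3.6 1.4
  endloop
 endfacet
 facet normal 0.947 0.221 -0.234
  outer loop
   vertex 2.8 3.4 0.4
   vertex 3.0 3.6 1.4
   vertex 3.2 2.0 0.7
  endloop
 endfacet
 facet normal -0.535 0.844 0.028
  outer loop
   vertex 0.4 1.9 3.0
   vertex 3.0 3.6 1.4
   vertex 0.0 1.7 1.4
  endloop
 endfacet
 facet normal -0.955 0.204 0.213
  outer loop
   vertex 0.4 1.9 3.0
   vertex 0.0 1.7 1.4
   vertex 0.3 0.7 3.7
  endloop
 endfacet
 facet normal 0.211 0.479 0.852
  outer loop
   vertex 0.4 1.9 3.0
   vertex 0.3 0.7 3.7
   vertex 3.0 3.6 1.4
  endloop
 endfacet
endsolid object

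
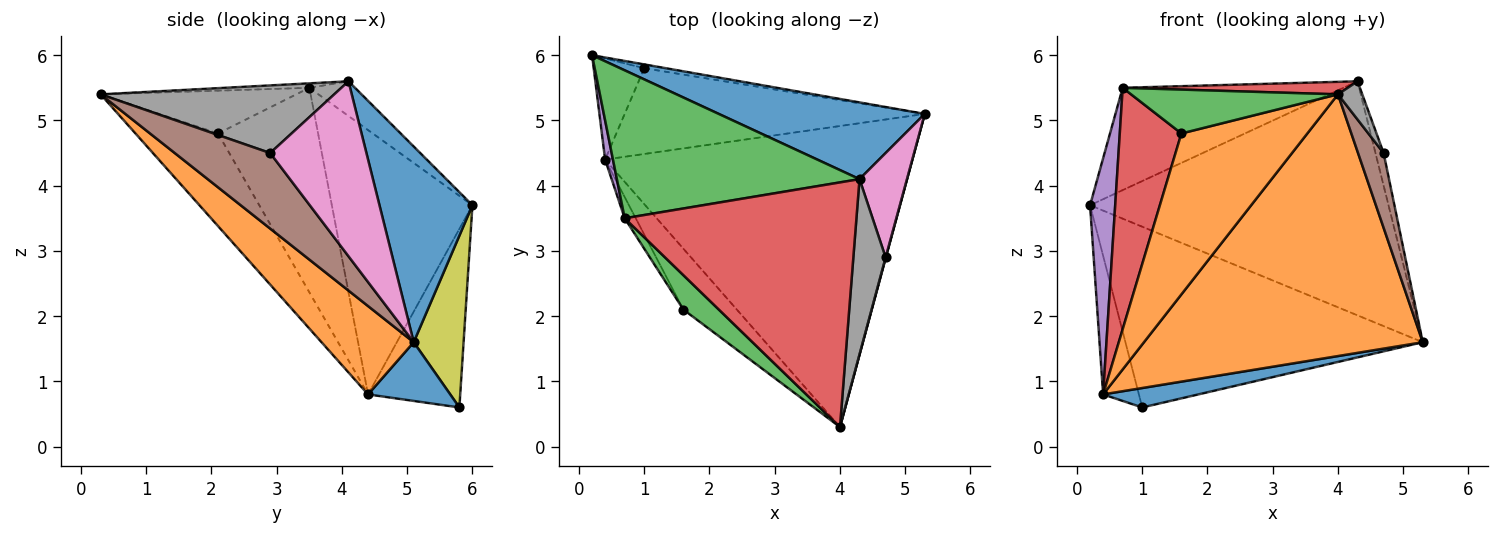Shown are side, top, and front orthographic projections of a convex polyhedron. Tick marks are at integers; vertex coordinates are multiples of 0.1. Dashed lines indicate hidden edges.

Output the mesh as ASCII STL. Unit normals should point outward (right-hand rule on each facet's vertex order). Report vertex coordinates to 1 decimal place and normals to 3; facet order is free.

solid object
 facet normal 0.284 0.911 0.299
  outer loop
   vertex 4.3 4.1 5.6
   vertex 5.3 5.1 1.6
   vertex 0.2 6.0 3.7
  endloop
 endfacet
 facet normal 0.212 -0.641 -0.737
  outer loop
   vertex 0.4 4.4 0.8
   vertex 5.3 5.1 1.6
   vertex 4.0 0.3 5.4
  endloop
 endfacet
 facet normal -0.117 0.565 0.817
  outer loop
   vertex 0.7 3.5 5.5
   vertex 4.3 4.1 5.6
   vertex 0.2 6.0 3.7
  endloop
 endfacet
 facet normal -0.019 -0.051 0.999
  outer loop
   vertex 0.7 3.5 5.5
   vertex 4.0 0.3 5.4
   vertex 4.3 4.1 5.6
  endloop
 endfacet
 facet normal -0.984 -0.176 0.029
  outer loop
   vertex 0.7 3.5 5.5
   vertex 0.2 6.0 3.7
   vertex 0.4 4.4 0.8
  endloop
 endfacet
 facet normal 0.966 -0.259 0.003
  outer loop
   vertex 4.7 2.9 4.5
   vertex 4.0 0.3 5.4
   vertex 5.3 5.1 1.6
  endloop
 endfacet
 facet normal 0.962 0.082 0.261
  outer loop
   vertex 4.7 2.9 4.5
   vertex 5.3 5.1 1.6
   vertex 4.3 4.1 5.6
  endloop
 endfacet
 facet normal 0.899 -0.094 0.429
  outer loop
   vertex 4.7 2.9 4.5
   vertex 4.3 4.1 5.6
   vertex 4.0 0.3 5.4
  endloop
 endfacet
 facet normal 0.165 0.986 -0.021
  outer loop
   vertex 1.0 5.8 0.6
   vertex 0.2 6.0 3.7
   vertex 5.3 5.1 1.6
  endloop
 endfacet
 facet normal -0.901 0.350 -0.255
  outer loop
   vertex 1.0 5.8 0.6
   vertex 0.4 4.4 0.8
   vertex 0.2 6.0 3.7
  endloop
 endfacet
 facet normal 0.187 -0.217 -0.958
  outer loop
   vertex 1.0 5.8 0.6
   vertex 5.3 5.1 1.6
   vertex 0.4 4.4 0.8
  endloop
 endfacet
 facet normal -0.523 -0.797 -0.302
  outer loop
   vertex 1.6 2.1 4.8
   vertex 0.4 4.4 0.8
   vertex 4.0 0.3 5.4
  endloop
 endfacet
 facet normal -0.597 -0.631 0.495
  outer loop
   vertex 1.6 2.1 4.8
   vertex 4.0 0.3 5.4
   vertex 0.7 3.5 5.5
  endloop
 endfacet
 facet normal -0.851 -0.524 -0.046
  outer loop
   vertex 1.6 2.1 4.8
   vertex 0.7 3.5 5.5
   vertex 0.4 4.4 0.8
  endloop
 endfacet
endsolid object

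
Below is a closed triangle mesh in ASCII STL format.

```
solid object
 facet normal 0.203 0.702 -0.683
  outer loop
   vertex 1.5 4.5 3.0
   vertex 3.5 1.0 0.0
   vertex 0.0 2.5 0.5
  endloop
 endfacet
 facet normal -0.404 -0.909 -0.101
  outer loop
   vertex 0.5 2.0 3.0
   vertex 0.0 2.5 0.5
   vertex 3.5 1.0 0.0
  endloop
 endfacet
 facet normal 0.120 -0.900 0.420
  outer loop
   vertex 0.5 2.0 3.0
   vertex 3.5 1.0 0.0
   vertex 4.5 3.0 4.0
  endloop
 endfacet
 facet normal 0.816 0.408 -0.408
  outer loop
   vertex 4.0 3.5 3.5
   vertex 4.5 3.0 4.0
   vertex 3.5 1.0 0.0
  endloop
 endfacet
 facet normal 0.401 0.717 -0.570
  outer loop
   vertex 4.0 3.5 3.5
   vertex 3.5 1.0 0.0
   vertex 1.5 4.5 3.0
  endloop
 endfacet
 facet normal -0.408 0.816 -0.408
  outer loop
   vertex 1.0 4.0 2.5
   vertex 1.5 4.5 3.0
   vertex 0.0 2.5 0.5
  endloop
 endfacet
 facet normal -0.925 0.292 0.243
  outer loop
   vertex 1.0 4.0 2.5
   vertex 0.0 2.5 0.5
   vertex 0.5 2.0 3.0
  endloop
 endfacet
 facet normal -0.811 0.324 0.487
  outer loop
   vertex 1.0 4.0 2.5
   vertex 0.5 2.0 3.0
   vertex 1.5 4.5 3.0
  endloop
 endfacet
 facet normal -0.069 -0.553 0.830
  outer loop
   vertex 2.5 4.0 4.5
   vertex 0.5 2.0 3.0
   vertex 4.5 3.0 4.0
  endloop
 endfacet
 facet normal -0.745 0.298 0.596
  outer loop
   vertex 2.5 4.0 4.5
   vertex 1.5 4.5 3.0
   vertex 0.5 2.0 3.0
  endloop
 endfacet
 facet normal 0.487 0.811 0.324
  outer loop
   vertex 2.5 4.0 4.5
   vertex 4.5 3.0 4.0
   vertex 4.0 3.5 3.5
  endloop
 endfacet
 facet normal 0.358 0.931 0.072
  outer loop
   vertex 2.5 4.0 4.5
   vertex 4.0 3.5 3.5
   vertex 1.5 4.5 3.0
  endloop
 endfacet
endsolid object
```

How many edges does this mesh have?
18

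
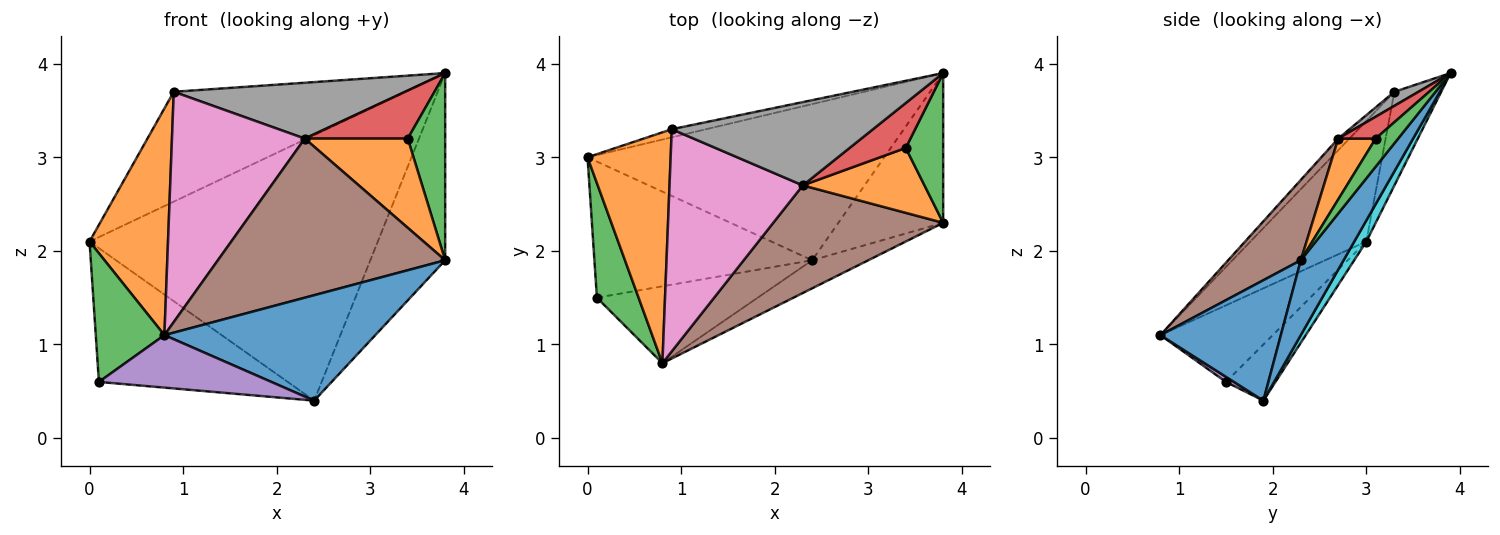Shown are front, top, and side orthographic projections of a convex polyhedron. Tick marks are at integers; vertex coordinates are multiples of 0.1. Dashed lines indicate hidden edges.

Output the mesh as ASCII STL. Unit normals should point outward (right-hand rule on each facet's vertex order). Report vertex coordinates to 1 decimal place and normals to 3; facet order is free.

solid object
 facet normal 0.483 -0.846 -0.225
  outer loop
   vertex 2.4 1.9 0.4
   vertex 3.8 2.3 1.9
   vertex 0.8 0.8 1.1
  endloop
 endfacet
 facet normal -0.719 -0.487 0.496
  outer loop
   vertex 0.9 3.3 3.7
   vertex 0.0 3.0 2.1
   vertex 0.8 0.8 1.1
  endloop
 endfacet
 facet normal -0.774 -0.473 0.421
  outer loop
   vertex 0.1 1.5 0.6
   vertex 0.8 0.8 1.1
   vertex 0.0 3.0 2.1
  endloop
 endfacet
 facet normal -0.181 0.689 -0.701
  outer loop
   vertex 0.1 1.5 0.6
   vertex 0.0 3.0 2.1
   vertex 2.4 1.9 0.4
  endloop
 endfacet
 facet normal 0.026 -0.564 -0.826
  outer loop
   vertex 0.1 1.5 0.6
   vertex 2.4 1.9 0.4
   vertex 0.8 0.8 1.1
  endloop
 endfacet
 facet normal 0.256 -0.801 0.542
  outer loop
   vertex 2.3 2.7 3.2
   vertex 0.8 0.8 1.1
   vertex 3.8 2.3 1.9
  endloop
 endfacet
 facet normal -0.060 -0.718 0.693
  outer loop
   vertex 2.3 2.7 3.2
   vertex 0.9 3.3 3.7
   vertex 0.8 0.8 1.1
  endloop
 endfacet
 facet normal 0.058 -0.556 0.829
  outer loop
   vertex 3.8 3.9 3.9
   vertex 0.9 3.3 3.7
   vertex 2.3 2.7 3.2
  endloop
 endfacet
 facet normal -0.197 0.978 -0.072
  outer loop
   vertex 3.8 3.9 3.9
   vertex 0.0 3.0 2.1
   vertex 0.9 3.3 3.7
  endloop
 endfacet
 facet normal 0.036 0.861 -0.507
  outer loop
   vertex 3.8 3.9 3.9
   vertex 2.4 1.9 0.4
   vertex 0.0 3.0 2.1
  endloop
 endfacet
 facet normal 0.407 0.713 -0.570
  outer loop
   vertex 3.8 3.9 3.9
   vertex 3.8 2.3 1.9
   vertex 2.4 1.9 0.4
  endloop
 endfacet
 facet normal 0.282 -0.776 0.564
  outer loop
   vertex 3.4 3.1 3.2
   vertex 2.3 2.7 3.2
   vertex 3.8 2.3 1.9
  endloop
 endfacet
 facet normal 0.424 -0.707 0.566
  outer loop
   vertex 3.4 3.1 3.2
   vertex 3.8 2.3 1.9
   vertex 3.8 3.9 3.9
  endloop
 endfacet
 facet normal 0.257 -0.706 0.660
  outer loop
   vertex 3.4 3.1 3.2
   vertex 3.8 3.9 3.9
   vertex 2.3 2.7 3.2
  endloop
 endfacet
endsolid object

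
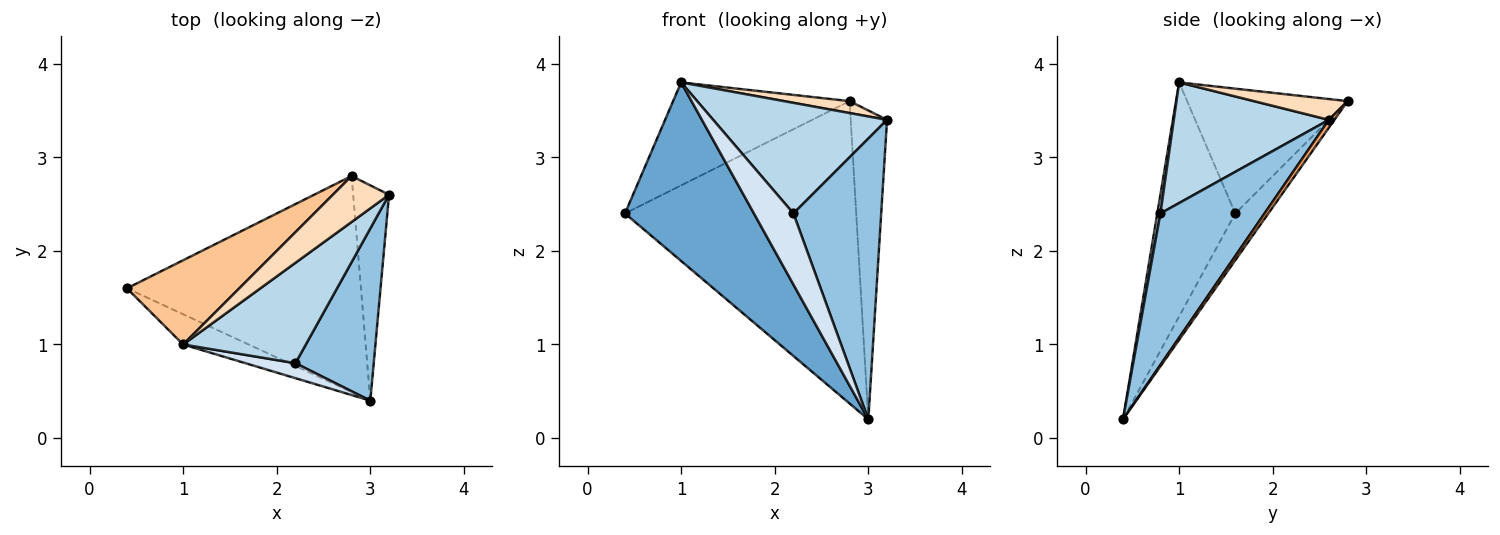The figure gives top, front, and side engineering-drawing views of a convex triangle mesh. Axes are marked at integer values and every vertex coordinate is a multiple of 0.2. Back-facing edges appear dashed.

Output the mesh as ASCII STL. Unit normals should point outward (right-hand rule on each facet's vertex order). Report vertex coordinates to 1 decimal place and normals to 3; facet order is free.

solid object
 facet normal -0.512 -0.847 -0.143
  outer loop
   vertex 1.0 1.0 3.8
   vertex 0.4 1.6 2.4
   vertex 3.0 0.4 0.2
  endloop
 endfacet
 facet normal 0.711 -0.599 0.368
  outer loop
   vertex 2.2 0.8 2.4
   vertex 3.0 0.4 0.2
   vertex 3.2 2.6 3.4
  endloop
 endfacet
 facet normal 0.551 -0.618 0.561
  outer loop
   vertex 2.2 0.8 2.4
   vertex 3.2 2.6 3.4
   vertex 1.0 1.0 3.8
  endloop
 endfacet
 facet normal 0.077 -0.976 0.205
  outer loop
   vertex 2.2 0.8 2.4
   vertex 1.0 1.0 3.8
   vertex 3.0 0.4 0.2
  endloop
 endfacet
 facet normal -0.115 0.808 -0.577
  outer loop
   vertex 2.8 2.8 3.6
   vertex 3.0 0.4 0.2
   vertex 0.4 1.6 2.4
  endloop
 endfacet
 facet normal 0.123 0.814 -0.567
  outer loop
   vertex 2.8 2.8 3.6
   vertex 3.2 2.6 3.4
   vertex 3.0 0.4 0.2
  endloop
 endfacet
 facet normal -0.575 0.633 0.518
  outer loop
   vertex 2.8 2.8 3.6
   vertex 0.4 1.6 2.4
   vertex 1.0 1.0 3.8
  endloop
 endfacet
 facet normal 0.337 -0.236 0.911
  outer loop
   vertex 2.8 2.8 3.6
   vertex 1.0 1.0 3.8
   vertex 3.2 2.6 3.4
  endloop
 endfacet
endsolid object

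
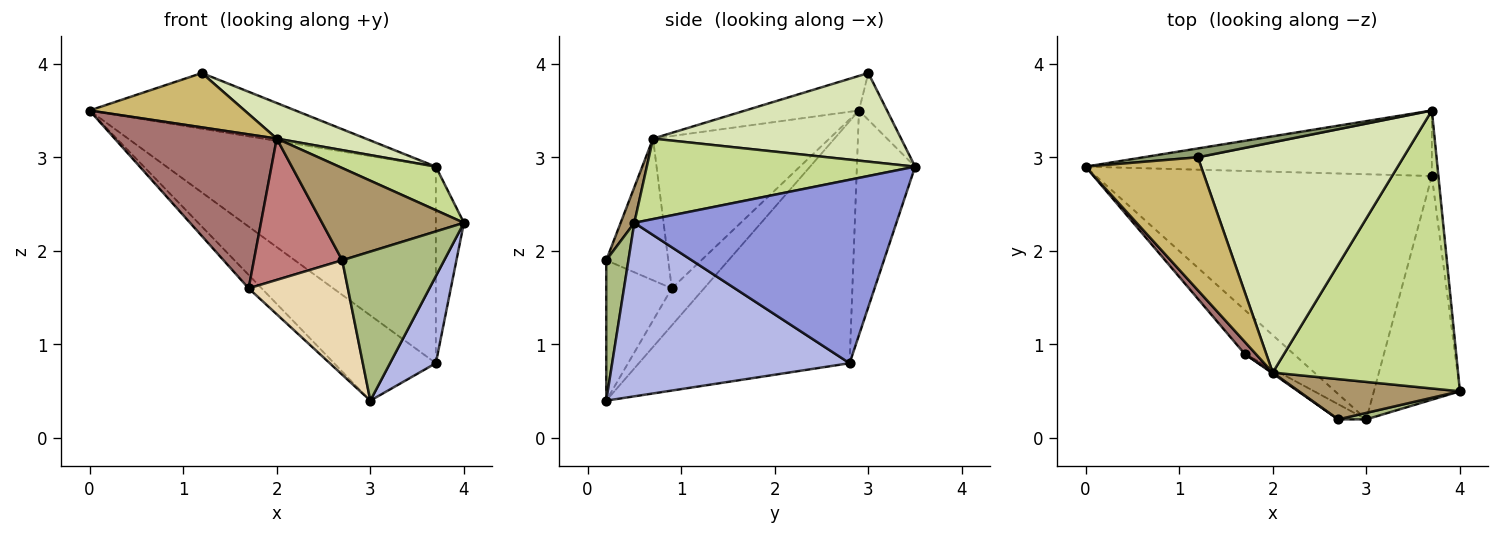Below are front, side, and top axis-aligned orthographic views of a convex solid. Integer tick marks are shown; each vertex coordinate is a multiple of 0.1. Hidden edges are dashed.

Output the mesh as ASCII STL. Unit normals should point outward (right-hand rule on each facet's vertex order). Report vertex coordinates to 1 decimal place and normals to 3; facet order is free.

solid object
 facet normal -0.201 0.929 -0.310
  outer loop
   vertex 3.7 2.8 0.8
   vertex 0.0 2.9 3.5
   vertex 3.7 3.5 2.9
  endloop
 endfacet
 facet normal -0.563 0.272 -0.781
  outer loop
   vertex 3.7 2.8 0.8
   vertex 3.0 0.2 0.4
   vertex 0.0 2.9 3.5
  endloop
 endfacet
 facet normal 0.994 0.106 -0.035
  outer loop
   vertex 3.7 2.8 0.8
   vertex 3.7 3.5 2.9
   vertex 4.0 0.5 2.3
  endloop
 endfacet
 facet normal 0.883 -0.170 -0.438
  outer loop
   vertex 3.7 2.8 0.8
   vertex 4.0 0.5 2.3
   vertex 3.0 0.2 0.4
  endloop
 endfacet
 facet normal -0.133 0.979 0.156
  outer loop
   vertex 1.2 3.0 3.9
   vertex 3.7 3.5 2.9
   vertex 0.0 2.9 3.5
  endloop
 endfacet
 facet normal 0.212 -0.976 0.042
  outer loop
   vertex 2.7 0.2 1.9
   vertex 3.0 0.2 0.4
   vertex 4.0 0.5 2.3
  endloop
 endfacet
 facet normal 0.394 -0.142 0.908
  outer loop
   vertex 2.0 0.7 3.2
   vertex 4.0 0.5 2.3
   vertex 3.7 3.5 2.9
  endloop
 endfacet
 facet normal 0.392 -0.140 0.909
  outer loop
   vertex 2.0 0.7 3.2
   vertex 3.7 3.5 2.9
   vertex 1.2 3.0 3.9
  endloop
 endfacet
 facet normal 0.088 -0.913 0.399
  outer loop
   vertex 2.0 0.7 3.2
   vertex 2.7 0.2 1.9
   vertex 4.0 0.5 2.3
  endloop
 endfacet
 facet normal -0.267 -0.364 0.892
  outer loop
   vertex 2.0 0.7 3.2
   vertex 1.2 3.0 3.9
   vertex 0.0 2.9 3.5
  endloop
 endfacet
 facet normal -0.587 0.236 -0.774
  outer loop
   vertex 1.7 0.9 1.6
   vertex 0.0 2.9 3.5
   vertex 3.0 0.2 0.4
  endloop
 endfacet
 facet normal -0.548 -0.829 -0.110
  outer loop
   vertex 1.7 0.9 1.6
   vertex 3.0 0.2 0.4
   vertex 2.7 0.2 1.9
  endloop
 endfacet
 facet normal -0.735 -0.676 0.053
  outer loop
   vertex 1.7 0.9 1.6
   vertex 2.0 0.7 3.2
   vertex 0.0 2.9 3.5
  endloop
 endfacet
 facet normal -0.575 -0.818 0.005
  outer loop
   vertex 1.7 0.9 1.6
   vertex 2.7 0.2 1.9
   vertex 2.0 0.7 3.2
  endloop
 endfacet
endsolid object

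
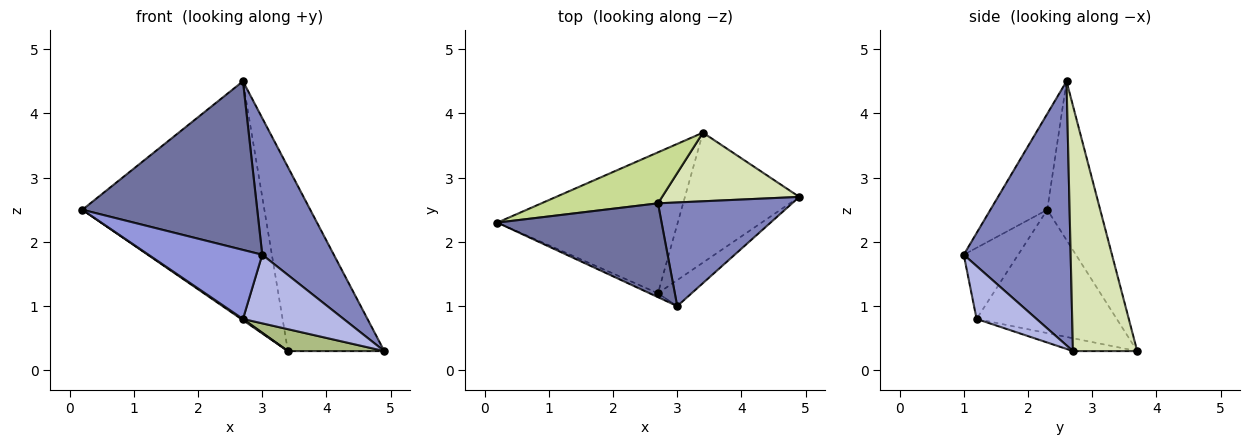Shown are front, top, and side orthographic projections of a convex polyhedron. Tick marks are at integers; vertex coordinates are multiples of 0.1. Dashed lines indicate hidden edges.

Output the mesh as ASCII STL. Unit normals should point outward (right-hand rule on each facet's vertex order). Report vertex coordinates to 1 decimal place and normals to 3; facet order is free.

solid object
 facet normal -0.273 -0.841 0.468
  outer loop
   vertex 2.7 2.6 4.5
   vertex 0.2 2.3 2.5
   vertex 3.0 1.0 1.8
  endloop
 endfacet
 facet normal 0.766 -0.513 0.389
  outer loop
   vertex 2.7 2.6 4.5
   vertex 3.0 1.0 1.8
   vertex 4.9 2.7 0.3
  endloop
 endfacet
 facet normal -0.431 -0.901 -0.051
  outer loop
   vertex 2.7 1.2 0.8
   vertex 3.0 1.0 1.8
   vertex 0.2 2.3 2.5
  endloop
 endfacet
 facet normal 0.487 -0.817 -0.309
  outer loop
   vertex 2.7 1.2 0.8
   vertex 4.9 2.7 0.3
   vertex 3.0 1.0 1.8
  endloop
 endfacet
 facet normal -0.564 -0.007 -0.825
  outer loop
   vertex 3.4 3.7 0.3
   vertex 2.7 1.2 0.8
   vertex 0.2 2.3 2.5
  endloop
 endfacet
 facet normal -0.110 -0.165 -0.980
  outer loop
   vertex 3.4 3.7 0.3
   vertex 4.9 2.7 0.3
   vertex 2.7 1.2 0.8
  endloop
 endfacet
 facet normal -0.274 0.941 0.201
  outer loop
   vertex 3.4 3.7 0.3
   vertex 0.2 2.3 2.5
   vertex 2.7 2.6 4.5
  endloop
 endfacet
 facet normal 0.530 0.795 0.296
  outer loop
   vertex 3.4 3.7 0.3
   vertex 2.7 2.6 4.5
   vertex 4.9 2.7 0.3
  endloop
 endfacet
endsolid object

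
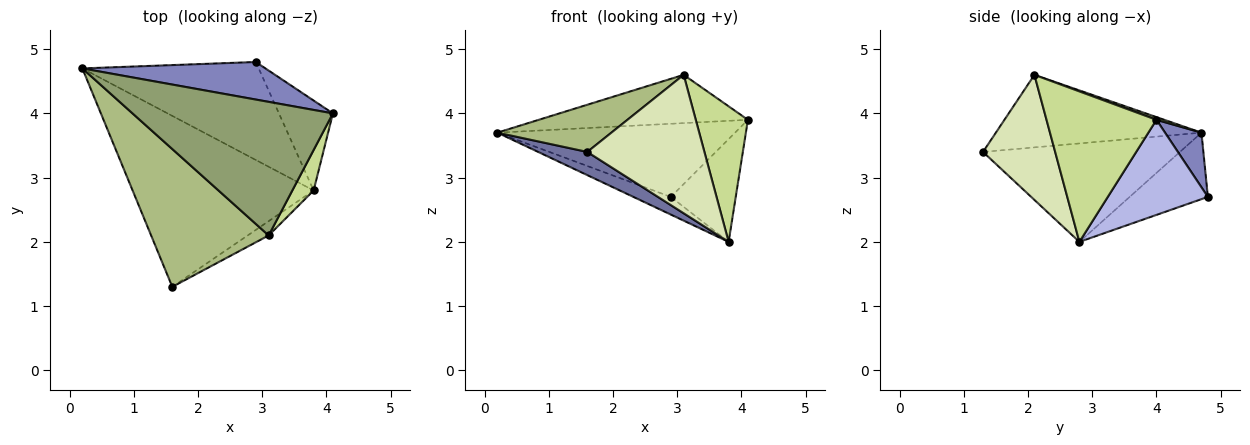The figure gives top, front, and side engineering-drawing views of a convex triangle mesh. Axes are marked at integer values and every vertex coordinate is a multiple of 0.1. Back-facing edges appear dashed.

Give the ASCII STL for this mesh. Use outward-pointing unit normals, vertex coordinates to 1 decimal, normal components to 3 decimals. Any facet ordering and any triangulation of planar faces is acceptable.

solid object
 facet normal -0.474 -0.118 -0.872
  outer loop
   vertex 3.8 2.8 2.0
   vertex 1.6 1.3 3.4
   vertex 0.2 4.7 3.7
  endloop
 endfacet
 facet normal 0.135 0.881 0.453
  outer loop
   vertex 2.9 4.8 2.7
   vertex 0.2 4.7 3.7
   vertex 4.1 4.0 3.9
  endloop
 endfacet
 facet normal -0.348 0.166 -0.923
  outer loop
   vertex 2.9 4.8 2.7
   vertex 3.8 2.8 2.0
   vertex 0.2 4.7 3.7
  endloop
 endfacet
 facet normal 0.757 0.491 -0.430
  outer loop
   vertex 2.9 4.8 2.7
   vertex 4.1 4.0 3.9
   vertex 3.8 2.8 2.0
  endloop
 endfacet
 facet normal 0.013 0.340 0.940
  outer loop
   vertex 3.1 2.1 4.6
   vertex 4.1 4.0 3.9
   vertex 0.2 4.7 3.7
  endloop
 endfacet
 facet normal -0.504 -0.280 0.817
  outer loop
   vertex 3.1 2.1 4.6
   vertex 0.2 4.7 3.7
   vertex 1.6 1.3 3.4
  endloop
 endfacet
 facet normal 0.896 -0.425 0.127
  outer loop
   vertex 3.1 2.1 4.6
   vertex 3.8 2.8 2.0
   vertex 4.1 4.0 3.9
  endloop
 endfacet
 facet normal 0.522 -0.848 -0.088
  outer loop
   vertex 3.1 2.1 4.6
   vertex 1.6 1.3 3.4
   vertex 3.8 2.8 2.0
  endloop
 endfacet
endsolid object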